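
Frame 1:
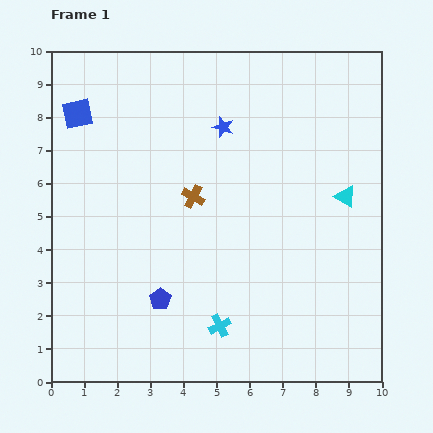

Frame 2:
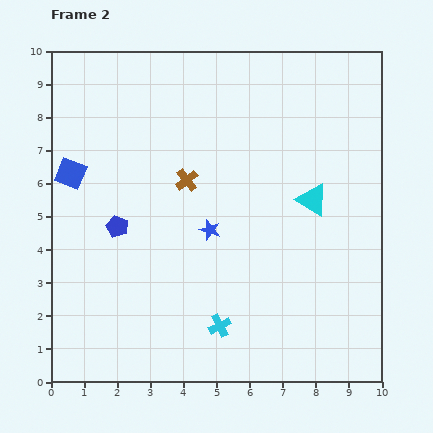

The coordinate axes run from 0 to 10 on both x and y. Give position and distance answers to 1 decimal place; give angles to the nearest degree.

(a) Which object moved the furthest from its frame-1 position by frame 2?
the blue star

(moved 3.1; next 2.6)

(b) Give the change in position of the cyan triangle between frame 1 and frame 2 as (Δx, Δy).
(-1.0, -0.1)

The cyan triangle was at (8.9, 5.6) in frame 1 and (7.9, 5.5) in frame 2.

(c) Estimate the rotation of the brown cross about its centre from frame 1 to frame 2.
23° clockwise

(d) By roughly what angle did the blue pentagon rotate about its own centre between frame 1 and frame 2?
16° counter-clockwise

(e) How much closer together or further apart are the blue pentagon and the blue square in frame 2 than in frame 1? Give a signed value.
-4.0

Distance in frame 1: 6.1. Distance in frame 2: 2.1.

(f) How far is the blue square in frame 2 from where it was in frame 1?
1.8

The blue square moved from (0.8, 8.1) to (0.6, 6.3), a distance of √(0.2² + 1.8²) ≈ 1.8.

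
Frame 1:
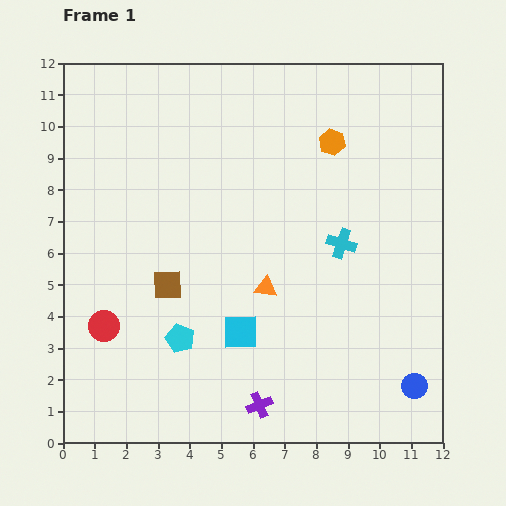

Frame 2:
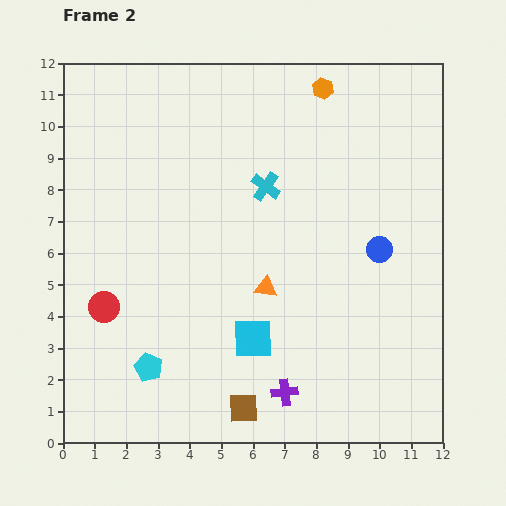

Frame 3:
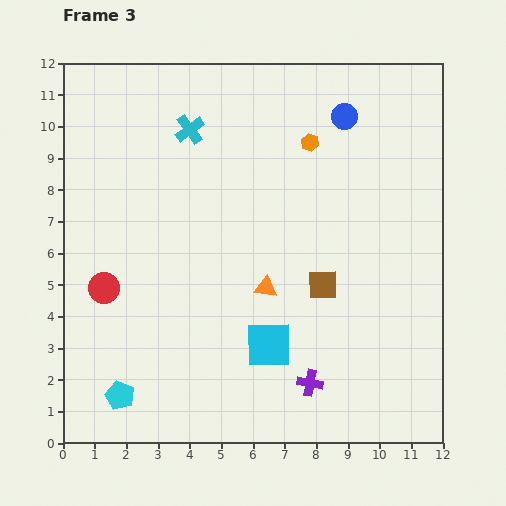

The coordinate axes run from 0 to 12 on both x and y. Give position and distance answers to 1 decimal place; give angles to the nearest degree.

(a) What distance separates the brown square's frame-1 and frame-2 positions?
4.6

The brown square moved from (3.3, 5.0) to (5.7, 1.1), a distance of √(2.4² + 3.9²) ≈ 4.6.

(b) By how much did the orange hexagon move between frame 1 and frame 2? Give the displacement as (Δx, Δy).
(-0.3, 1.7)

The orange hexagon was at (8.5, 9.5) in frame 1 and (8.2, 11.2) in frame 2.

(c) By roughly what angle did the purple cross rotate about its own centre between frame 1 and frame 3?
34° clockwise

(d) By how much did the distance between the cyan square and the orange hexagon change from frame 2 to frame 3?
-1.7

Distance in frame 2: 8.2. Distance in frame 3: 6.5.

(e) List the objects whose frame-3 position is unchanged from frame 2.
the orange triangle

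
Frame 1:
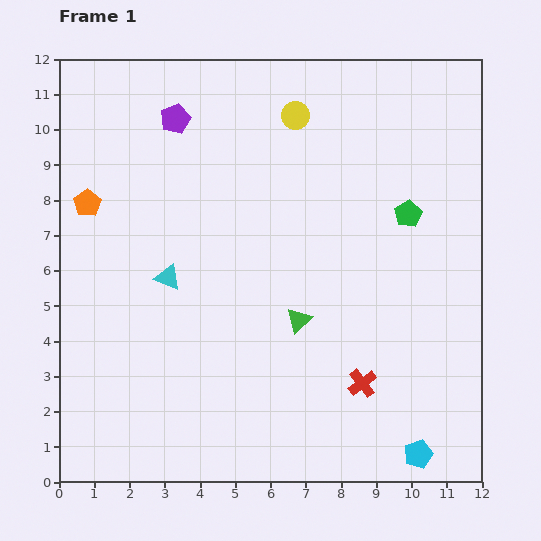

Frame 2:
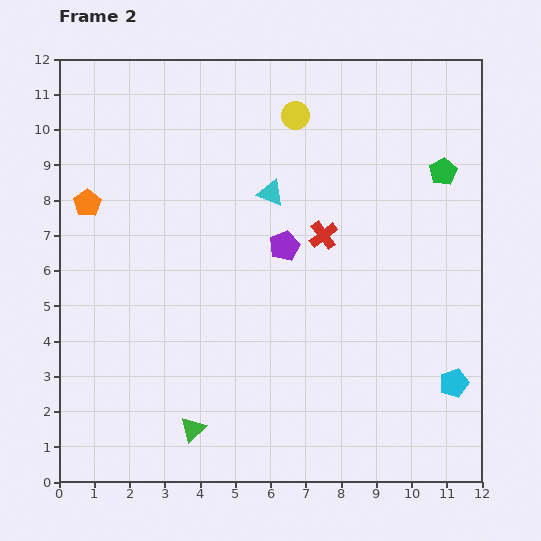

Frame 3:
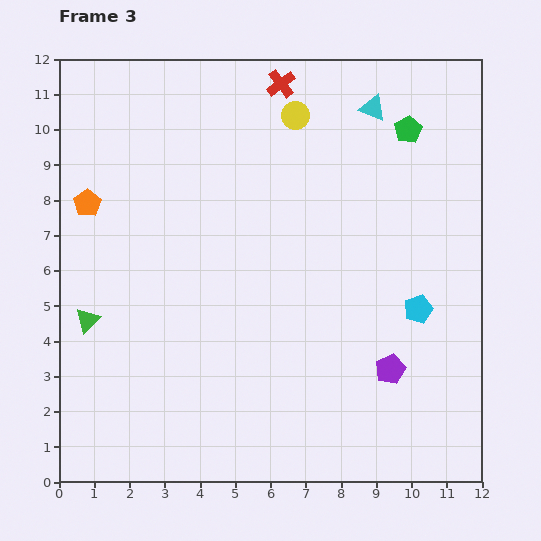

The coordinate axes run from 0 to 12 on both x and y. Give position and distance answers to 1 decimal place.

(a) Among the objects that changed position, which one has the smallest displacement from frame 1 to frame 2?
the green pentagon

(moved 1.6)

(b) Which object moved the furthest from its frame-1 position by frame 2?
the purple pentagon

(moved 4.8; next 4.3)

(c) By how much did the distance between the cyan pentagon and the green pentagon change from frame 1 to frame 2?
-0.8

Distance in frame 1: 6.8. Distance in frame 2: 6.0.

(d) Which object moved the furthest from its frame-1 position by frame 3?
the purple pentagon

(moved 9.4; next 8.8)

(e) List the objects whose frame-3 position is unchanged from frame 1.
the orange pentagon, the yellow circle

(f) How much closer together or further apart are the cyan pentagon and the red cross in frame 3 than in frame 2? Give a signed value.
+1.9

Distance in frame 2: 5.6. Distance in frame 3: 7.5.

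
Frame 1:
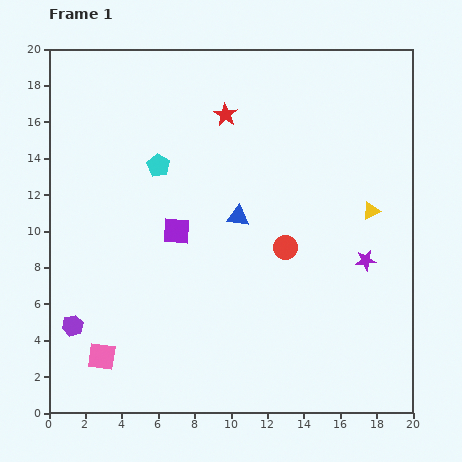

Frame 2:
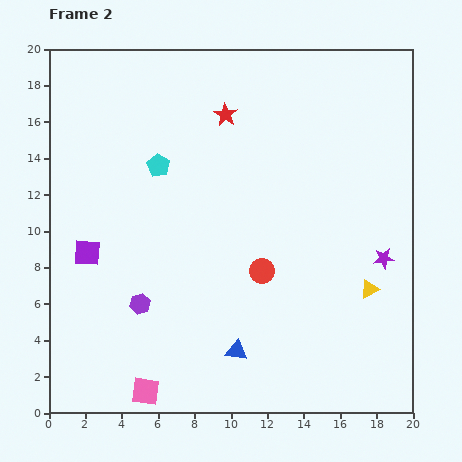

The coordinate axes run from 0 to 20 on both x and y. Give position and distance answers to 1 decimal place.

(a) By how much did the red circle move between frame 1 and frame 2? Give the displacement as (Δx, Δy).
(-1.3, -1.3)

The red circle was at (13.0, 9.1) in frame 1 and (11.7, 7.8) in frame 2.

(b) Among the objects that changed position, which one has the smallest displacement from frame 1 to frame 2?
the purple star

(moved 1.0)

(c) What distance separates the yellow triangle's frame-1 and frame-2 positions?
4.3

The yellow triangle moved from (17.7, 11.1) to (17.6, 6.8), a distance of √(0.1² + 4.3²) ≈ 4.3.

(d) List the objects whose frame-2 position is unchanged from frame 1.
the red star, the cyan pentagon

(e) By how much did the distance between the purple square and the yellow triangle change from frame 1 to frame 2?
+4.8

Distance in frame 1: 10.8. Distance in frame 2: 15.6.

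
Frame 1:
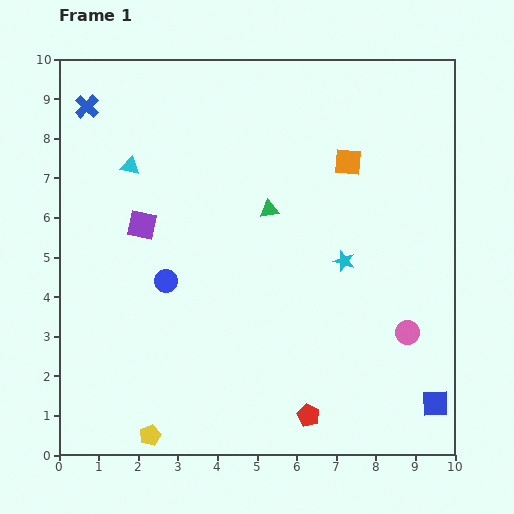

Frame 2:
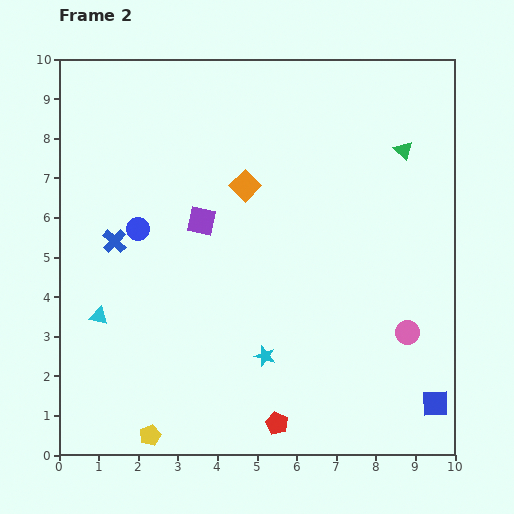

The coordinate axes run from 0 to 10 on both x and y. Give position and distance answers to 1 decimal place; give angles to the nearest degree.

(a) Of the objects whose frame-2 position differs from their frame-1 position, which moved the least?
the red pentagon

(moved 0.8)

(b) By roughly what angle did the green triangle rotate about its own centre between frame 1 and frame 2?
54° clockwise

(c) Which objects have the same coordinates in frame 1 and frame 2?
the yellow pentagon, the blue square, the pink circle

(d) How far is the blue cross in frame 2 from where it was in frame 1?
3.5

The blue cross moved from (0.7, 8.8) to (1.4, 5.4), a distance of √(0.7² + 3.4²) ≈ 3.5.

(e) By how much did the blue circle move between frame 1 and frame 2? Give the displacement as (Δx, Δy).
(-0.7, 1.3)

The blue circle was at (2.7, 4.4) in frame 1 and (2.0, 5.7) in frame 2.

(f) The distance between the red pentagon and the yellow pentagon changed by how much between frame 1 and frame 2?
-0.8

Distance in frame 1: 4.0. Distance in frame 2: 3.2.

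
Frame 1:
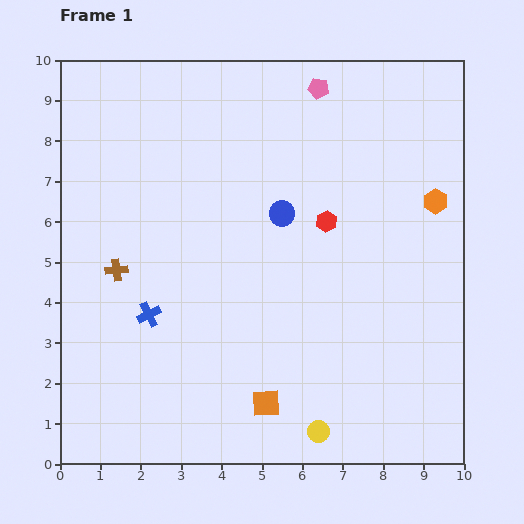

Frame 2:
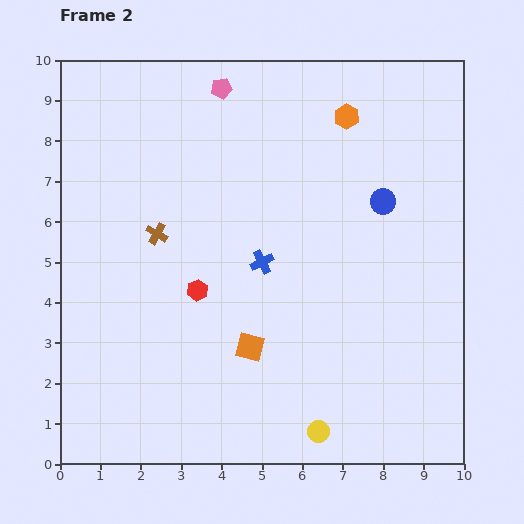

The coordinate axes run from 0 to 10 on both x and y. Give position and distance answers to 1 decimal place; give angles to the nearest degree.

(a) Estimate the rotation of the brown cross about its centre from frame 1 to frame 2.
37° clockwise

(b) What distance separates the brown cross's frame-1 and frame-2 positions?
1.3

The brown cross moved from (1.4, 4.8) to (2.4, 5.7), a distance of √(1.0² + 0.9²) ≈ 1.3.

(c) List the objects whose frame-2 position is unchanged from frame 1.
the yellow circle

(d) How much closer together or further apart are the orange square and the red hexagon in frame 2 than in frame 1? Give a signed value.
-2.8

Distance in frame 1: 4.7. Distance in frame 2: 1.9.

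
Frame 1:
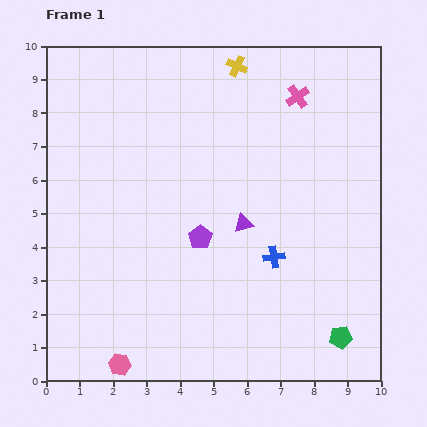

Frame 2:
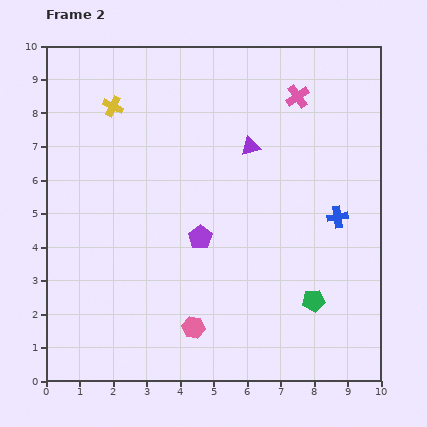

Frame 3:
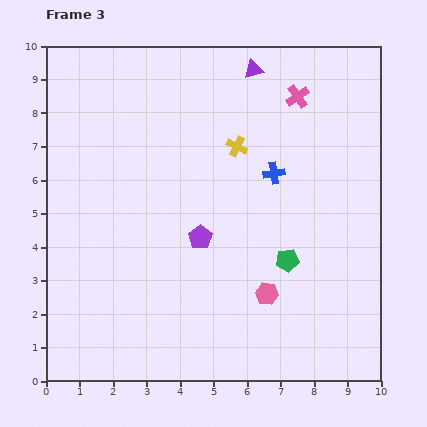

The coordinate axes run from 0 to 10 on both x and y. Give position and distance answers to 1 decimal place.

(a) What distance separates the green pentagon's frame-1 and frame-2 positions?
1.4

The green pentagon moved from (8.8, 1.3) to (8.0, 2.4), a distance of √(0.8² + 1.1²) ≈ 1.4.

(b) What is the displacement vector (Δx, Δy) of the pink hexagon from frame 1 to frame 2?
(2.2, 1.1)

The pink hexagon was at (2.2, 0.5) in frame 1 and (4.4, 1.6) in frame 2.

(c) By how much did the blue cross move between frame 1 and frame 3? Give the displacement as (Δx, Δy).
(0.0, 2.5)

The blue cross was at (6.8, 3.7) in frame 1 and (6.8, 6.2) in frame 3.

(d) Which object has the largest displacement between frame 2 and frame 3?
the yellow cross

(moved 3.9; next 2.4)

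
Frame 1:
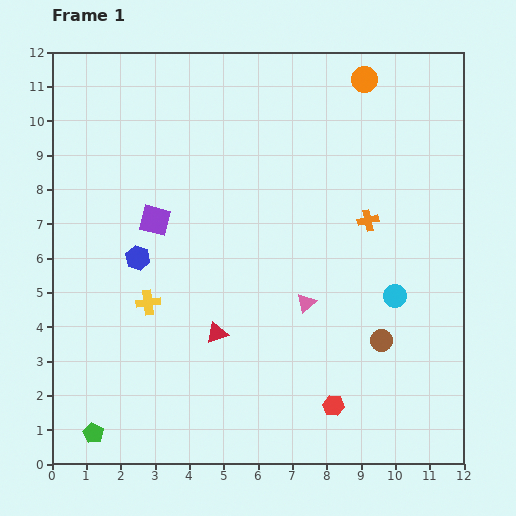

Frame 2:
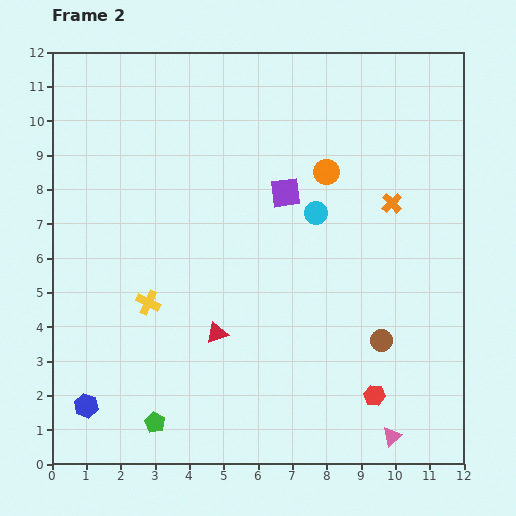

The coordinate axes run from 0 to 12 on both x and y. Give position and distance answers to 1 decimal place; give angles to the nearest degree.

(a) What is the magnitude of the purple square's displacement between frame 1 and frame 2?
3.9

The purple square moved from (3.0, 7.1) to (6.8, 7.9), a distance of √(3.8² + 0.8²) ≈ 3.9.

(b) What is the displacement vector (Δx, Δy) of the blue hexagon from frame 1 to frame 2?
(-1.5, -4.3)

The blue hexagon was at (2.5, 6.0) in frame 1 and (1.0, 1.7) in frame 2.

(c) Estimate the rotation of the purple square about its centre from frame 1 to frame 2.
22° counter-clockwise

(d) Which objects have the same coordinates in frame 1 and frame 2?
the red triangle, the yellow cross, the brown circle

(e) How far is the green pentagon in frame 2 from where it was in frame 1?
1.8

The green pentagon moved from (1.2, 0.9) to (3.0, 1.2), a distance of √(1.8² + 0.3²) ≈ 1.8.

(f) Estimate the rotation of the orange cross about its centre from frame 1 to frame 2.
31° counter-clockwise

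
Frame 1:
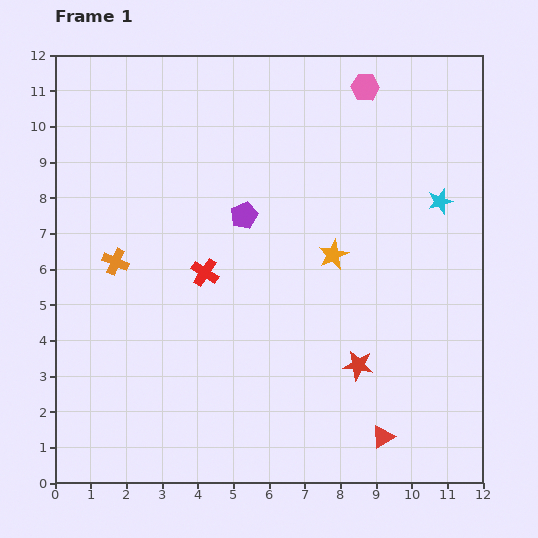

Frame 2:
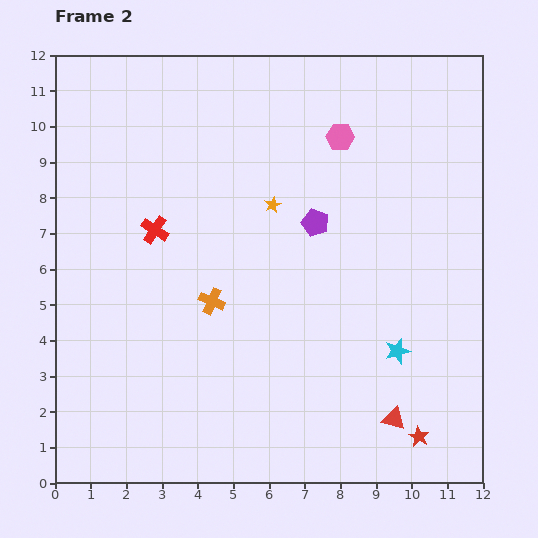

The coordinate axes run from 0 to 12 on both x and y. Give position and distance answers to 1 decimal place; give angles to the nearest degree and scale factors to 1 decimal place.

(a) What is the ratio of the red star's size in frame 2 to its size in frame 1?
0.7×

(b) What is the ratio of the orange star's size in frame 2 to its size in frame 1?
0.6×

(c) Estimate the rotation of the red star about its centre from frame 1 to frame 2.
21° clockwise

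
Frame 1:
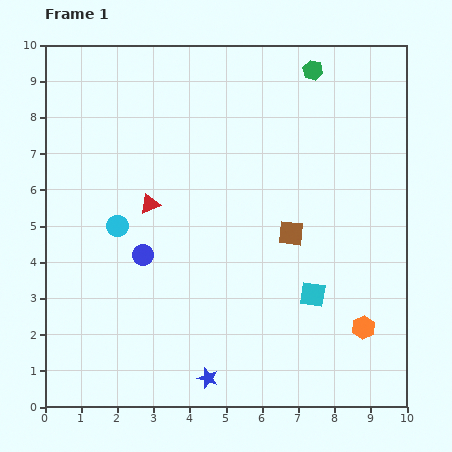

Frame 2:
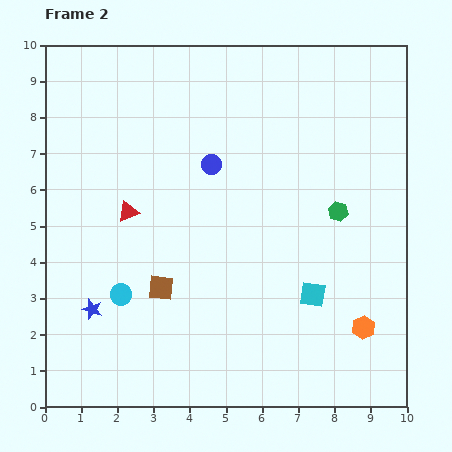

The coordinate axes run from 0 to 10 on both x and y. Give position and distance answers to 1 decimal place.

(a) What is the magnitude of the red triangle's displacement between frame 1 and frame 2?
0.6

The red triangle moved from (2.9, 5.6) to (2.3, 5.4), a distance of √(0.6² + 0.2²) ≈ 0.6.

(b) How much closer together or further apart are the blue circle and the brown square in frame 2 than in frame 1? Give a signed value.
-0.4

Distance in frame 1: 4.1. Distance in frame 2: 3.7.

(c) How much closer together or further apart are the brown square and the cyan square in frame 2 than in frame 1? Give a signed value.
+2.4

Distance in frame 1: 1.8. Distance in frame 2: 4.2.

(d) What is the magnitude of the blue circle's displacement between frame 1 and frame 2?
3.1

The blue circle moved from (2.7, 4.2) to (4.6, 6.7), a distance of √(1.9² + 2.5²) ≈ 3.1.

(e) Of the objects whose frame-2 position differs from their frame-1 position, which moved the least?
the red triangle

(moved 0.6)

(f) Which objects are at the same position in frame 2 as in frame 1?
the orange hexagon, the cyan square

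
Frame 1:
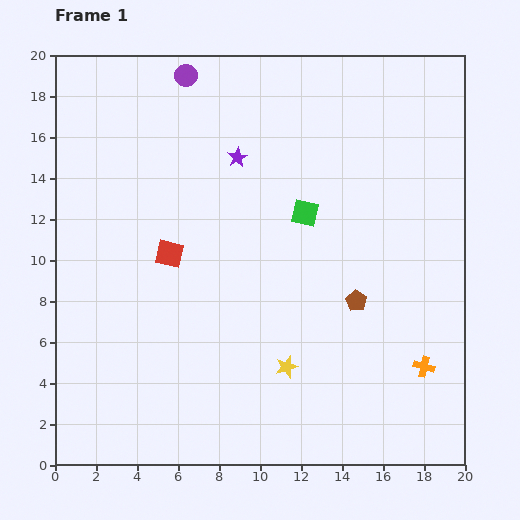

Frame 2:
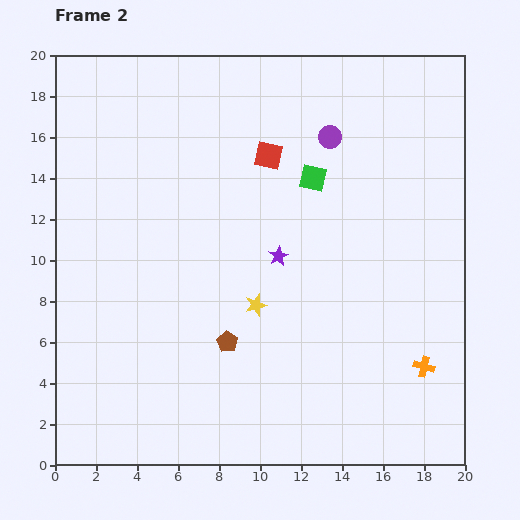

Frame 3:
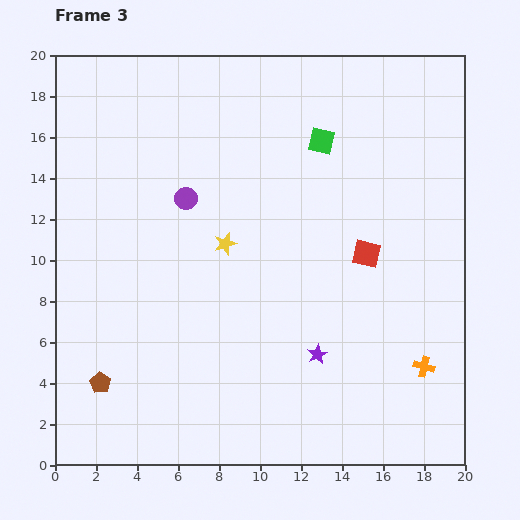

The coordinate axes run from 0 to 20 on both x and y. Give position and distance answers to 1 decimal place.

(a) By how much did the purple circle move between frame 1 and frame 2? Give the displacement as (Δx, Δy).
(7.0, -3.0)

The purple circle was at (6.4, 19.0) in frame 1 and (13.4, 16.0) in frame 2.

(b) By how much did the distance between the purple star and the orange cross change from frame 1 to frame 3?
-8.5

Distance in frame 1: 13.7. Distance in frame 3: 5.2.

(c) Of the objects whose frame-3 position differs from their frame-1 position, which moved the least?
the green square

(moved 3.6)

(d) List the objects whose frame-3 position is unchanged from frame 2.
the orange cross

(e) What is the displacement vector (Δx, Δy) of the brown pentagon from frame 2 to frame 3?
(-6.2, -2.0)

The brown pentagon was at (8.4, 6.0) in frame 2 and (2.2, 4.0) in frame 3.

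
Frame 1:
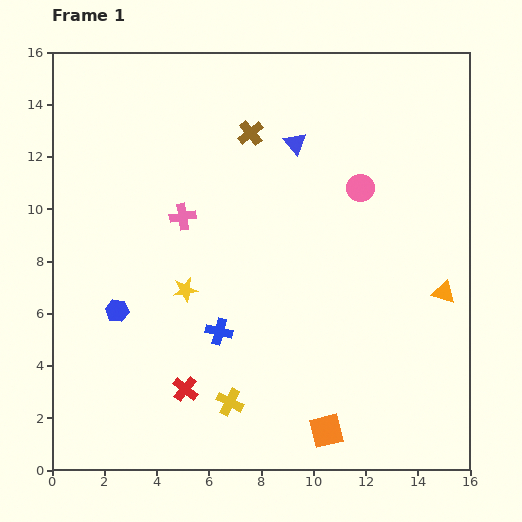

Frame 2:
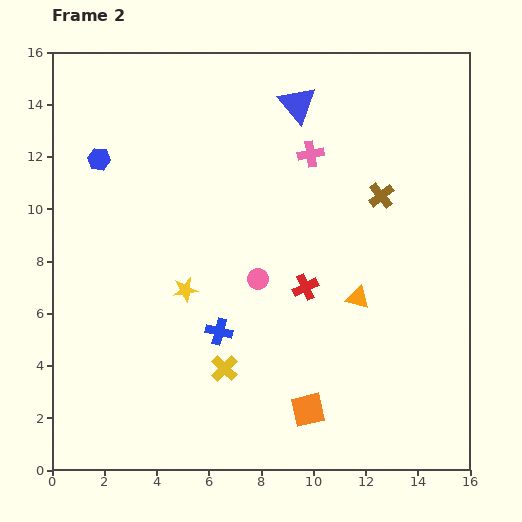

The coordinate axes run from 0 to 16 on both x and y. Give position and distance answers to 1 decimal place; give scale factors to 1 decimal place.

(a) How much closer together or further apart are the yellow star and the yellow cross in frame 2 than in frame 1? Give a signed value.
-1.2

Distance in frame 1: 4.6. Distance in frame 2: 3.4.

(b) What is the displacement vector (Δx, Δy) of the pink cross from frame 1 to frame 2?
(4.9, 2.4)

The pink cross was at (5.0, 9.7) in frame 1 and (9.9, 12.1) in frame 2.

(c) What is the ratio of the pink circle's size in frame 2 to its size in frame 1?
0.8×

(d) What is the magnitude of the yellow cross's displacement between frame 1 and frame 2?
1.3

The yellow cross moved from (6.8, 2.6) to (6.6, 3.9), a distance of √(0.2² + 1.3²) ≈ 1.3.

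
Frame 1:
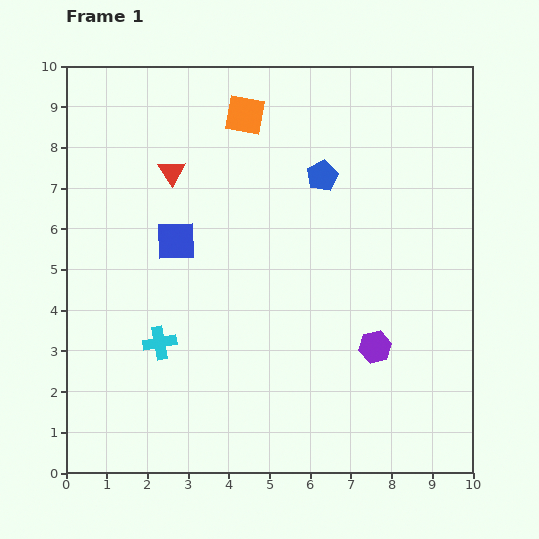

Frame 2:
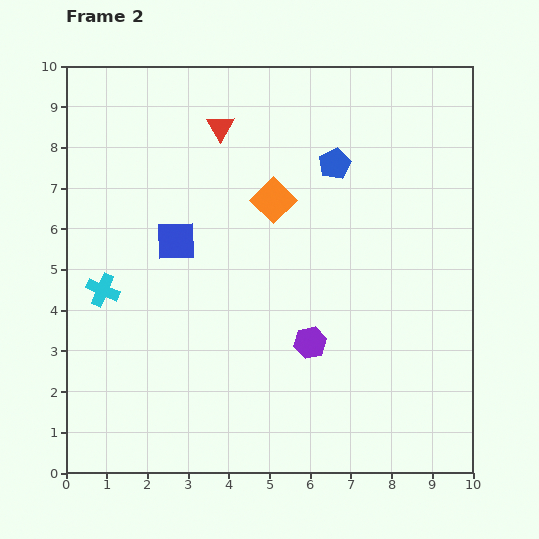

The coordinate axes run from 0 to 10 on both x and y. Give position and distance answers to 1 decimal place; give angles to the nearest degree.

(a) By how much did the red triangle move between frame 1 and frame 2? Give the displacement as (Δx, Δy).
(1.2, 1.1)

The red triangle was at (2.6, 7.4) in frame 1 and (3.8, 8.5) in frame 2.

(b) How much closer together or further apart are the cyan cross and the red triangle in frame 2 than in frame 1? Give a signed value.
+0.7

Distance in frame 1: 4.2. Distance in frame 2: 4.9.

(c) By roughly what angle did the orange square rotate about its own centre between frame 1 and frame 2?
34° clockwise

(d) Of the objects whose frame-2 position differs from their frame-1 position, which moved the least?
the blue pentagon

(moved 0.4)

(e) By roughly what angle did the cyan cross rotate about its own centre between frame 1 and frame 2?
34° clockwise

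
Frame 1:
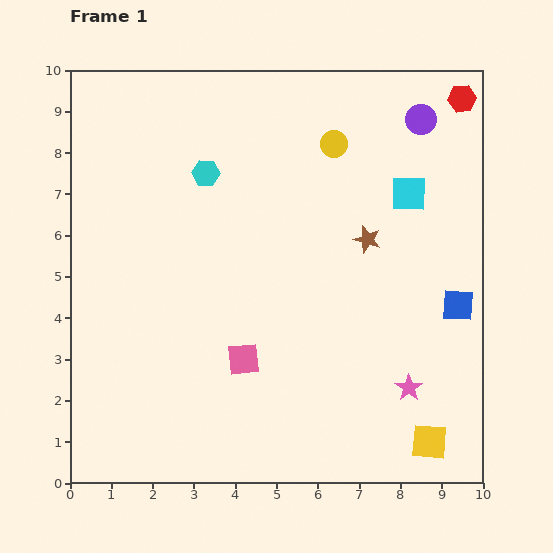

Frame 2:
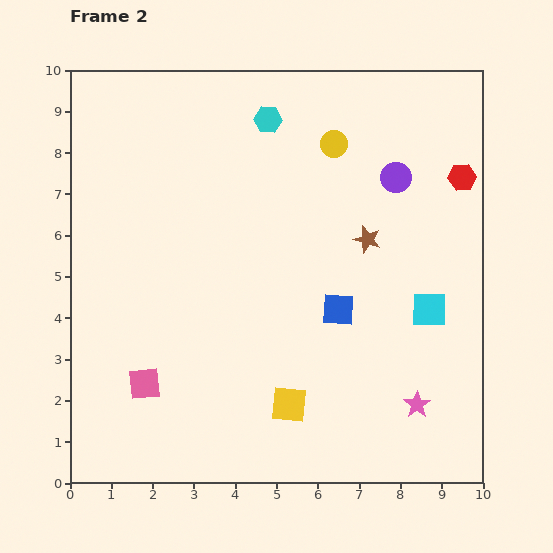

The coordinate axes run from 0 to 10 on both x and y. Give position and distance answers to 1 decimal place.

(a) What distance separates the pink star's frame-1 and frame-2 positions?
0.4

The pink star moved from (8.2, 2.3) to (8.4, 1.9), a distance of √(0.2² + 0.4²) ≈ 0.4.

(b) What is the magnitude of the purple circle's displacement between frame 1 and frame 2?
1.5

The purple circle moved from (8.5, 8.8) to (7.9, 7.4), a distance of √(0.6² + 1.4²) ≈ 1.5.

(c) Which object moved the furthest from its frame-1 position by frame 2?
the yellow square

(moved 3.5; next 2.9)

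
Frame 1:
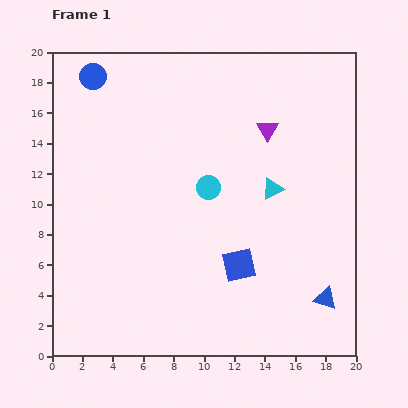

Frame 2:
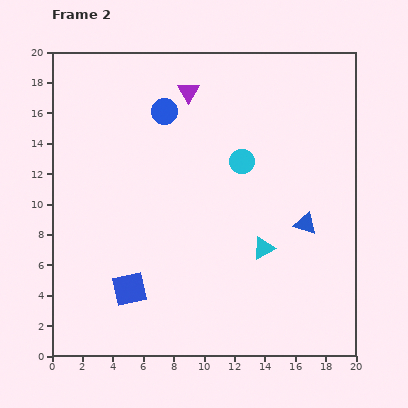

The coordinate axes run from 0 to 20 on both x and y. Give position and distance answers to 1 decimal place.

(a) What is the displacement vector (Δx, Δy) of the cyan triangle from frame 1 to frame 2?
(-0.6, -3.9)

The cyan triangle was at (14.5, 11.0) in frame 1 and (13.9, 7.1) in frame 2.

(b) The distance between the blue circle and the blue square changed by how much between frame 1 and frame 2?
-3.8

Distance in frame 1: 15.7. Distance in frame 2: 11.9.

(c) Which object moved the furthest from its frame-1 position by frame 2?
the blue square

(moved 7.4; next 5.8)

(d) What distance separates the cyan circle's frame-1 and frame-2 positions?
2.8

The cyan circle moved from (10.3, 11.1) to (12.5, 12.8), a distance of √(2.2² + 1.7²) ≈ 2.8.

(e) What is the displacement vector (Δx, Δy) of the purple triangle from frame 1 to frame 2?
(-5.2, 2.5)

The purple triangle was at (14.2, 14.9) in frame 1 and (9.0, 17.4) in frame 2.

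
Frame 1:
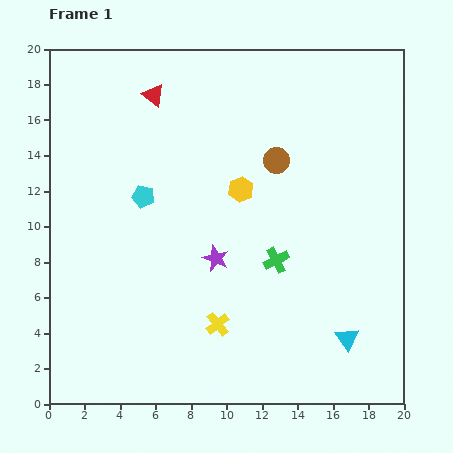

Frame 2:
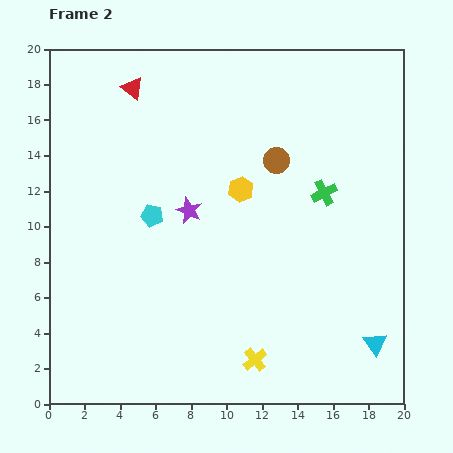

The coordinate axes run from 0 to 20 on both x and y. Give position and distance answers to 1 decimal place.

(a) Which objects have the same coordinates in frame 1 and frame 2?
the yellow hexagon, the brown circle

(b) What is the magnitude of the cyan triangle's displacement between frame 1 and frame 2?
1.6

The cyan triangle moved from (16.8, 3.7) to (18.4, 3.4), a distance of √(1.6² + 0.3²) ≈ 1.6.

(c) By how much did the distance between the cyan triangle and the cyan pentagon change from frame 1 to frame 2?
+0.5

Distance in frame 1: 14.0. Distance in frame 2: 14.5.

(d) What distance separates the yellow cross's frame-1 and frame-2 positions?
2.9

The yellow cross moved from (9.5, 4.5) to (11.6, 2.5), a distance of √(2.1² + 2.0²) ≈ 2.9.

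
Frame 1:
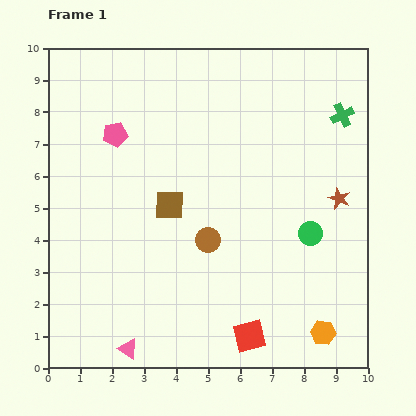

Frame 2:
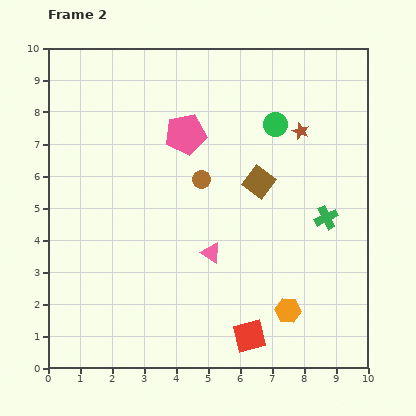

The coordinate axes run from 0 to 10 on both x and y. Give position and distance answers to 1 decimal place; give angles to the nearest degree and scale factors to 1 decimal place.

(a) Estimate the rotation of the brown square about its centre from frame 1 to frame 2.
36° clockwise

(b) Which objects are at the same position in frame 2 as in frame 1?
the red square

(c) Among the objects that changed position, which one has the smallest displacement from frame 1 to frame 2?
the orange hexagon

(moved 1.3)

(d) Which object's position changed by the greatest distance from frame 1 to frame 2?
the pink triangle

(moved 4.0; next 3.6)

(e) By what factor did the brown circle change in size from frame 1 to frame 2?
0.7×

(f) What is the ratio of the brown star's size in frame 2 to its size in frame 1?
0.8×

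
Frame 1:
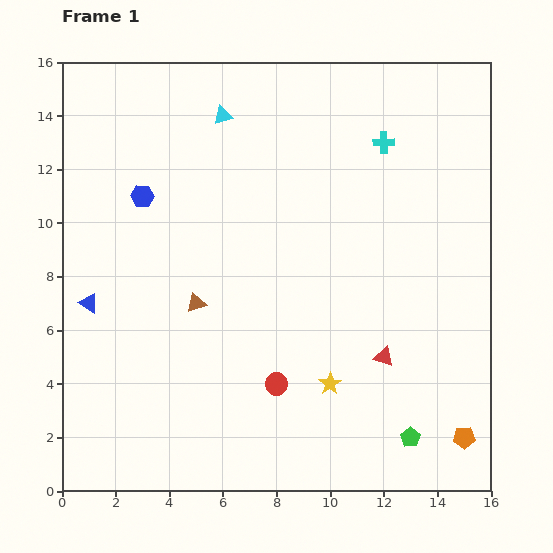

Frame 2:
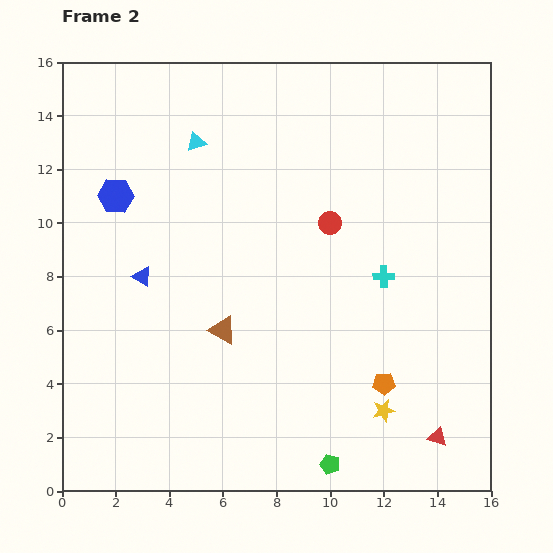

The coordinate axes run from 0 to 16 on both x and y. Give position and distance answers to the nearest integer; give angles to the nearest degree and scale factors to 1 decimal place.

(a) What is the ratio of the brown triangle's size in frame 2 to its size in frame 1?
1.5×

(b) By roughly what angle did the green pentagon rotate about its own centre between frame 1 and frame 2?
17° counter-clockwise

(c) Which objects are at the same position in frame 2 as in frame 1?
none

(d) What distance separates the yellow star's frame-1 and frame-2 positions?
2

The yellow star moved from (10, 4) to (12, 3), a distance of √(2² + 1²) ≈ 2.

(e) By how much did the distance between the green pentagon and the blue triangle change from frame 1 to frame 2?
-3

Distance in frame 1: 13. Distance in frame 2: 10.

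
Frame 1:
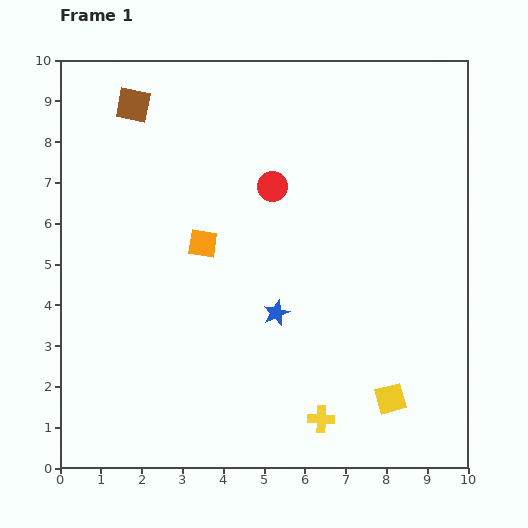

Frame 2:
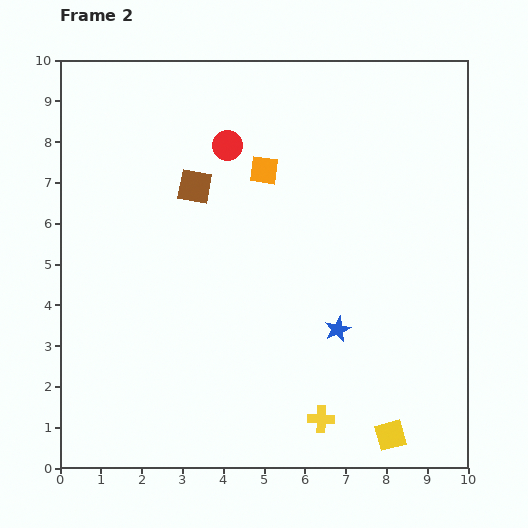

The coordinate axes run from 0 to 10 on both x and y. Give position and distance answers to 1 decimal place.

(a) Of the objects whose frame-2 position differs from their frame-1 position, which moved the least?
the yellow square

(moved 0.9)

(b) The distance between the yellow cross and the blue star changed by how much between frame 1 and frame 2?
-0.6

Distance in frame 1: 2.8. Distance in frame 2: 2.2.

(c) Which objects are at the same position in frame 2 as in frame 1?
the yellow cross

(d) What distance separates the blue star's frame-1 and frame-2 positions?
1.6

The blue star moved from (5.3, 3.8) to (6.8, 3.4), a distance of √(1.5² + 0.4²) ≈ 1.6.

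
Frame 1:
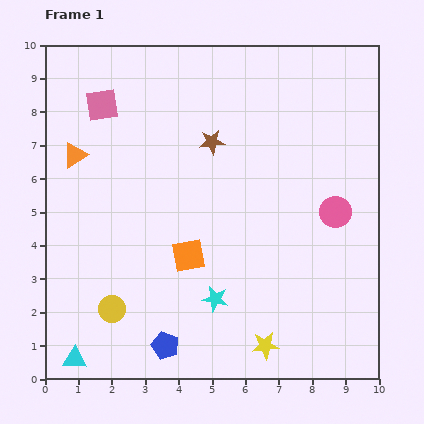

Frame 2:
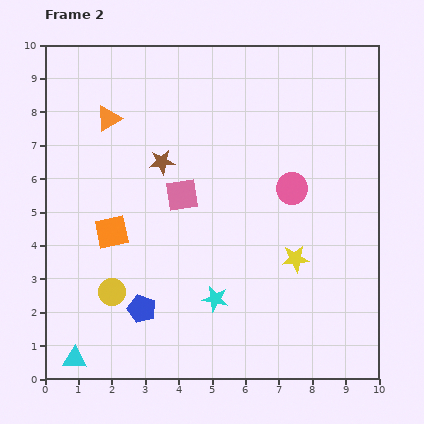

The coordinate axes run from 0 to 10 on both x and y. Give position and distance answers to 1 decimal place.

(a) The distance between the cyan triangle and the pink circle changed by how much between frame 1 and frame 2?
-0.7

Distance in frame 1: 9.0. Distance in frame 2: 8.3.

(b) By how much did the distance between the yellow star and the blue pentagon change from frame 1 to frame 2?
+1.8

Distance in frame 1: 3.0. Distance in frame 2: 4.8.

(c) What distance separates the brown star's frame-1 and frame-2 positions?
1.6

The brown star moved from (5.0, 7.1) to (3.5, 6.5), a distance of √(1.5² + 0.6²) ≈ 1.6.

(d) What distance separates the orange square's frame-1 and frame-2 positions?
2.4

The orange square moved from (4.3, 3.7) to (2.0, 4.4), a distance of √(2.3² + 0.7²) ≈ 2.4.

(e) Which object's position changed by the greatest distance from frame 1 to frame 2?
the pink square

(moved 3.6; next 2.8)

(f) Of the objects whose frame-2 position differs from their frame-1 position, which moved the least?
the yellow circle

(moved 0.5)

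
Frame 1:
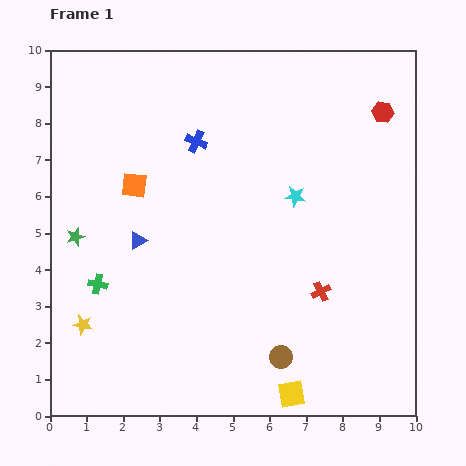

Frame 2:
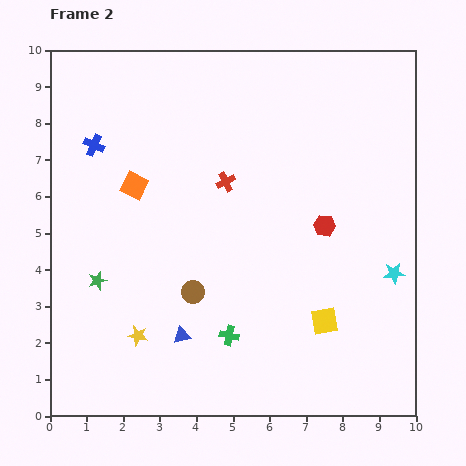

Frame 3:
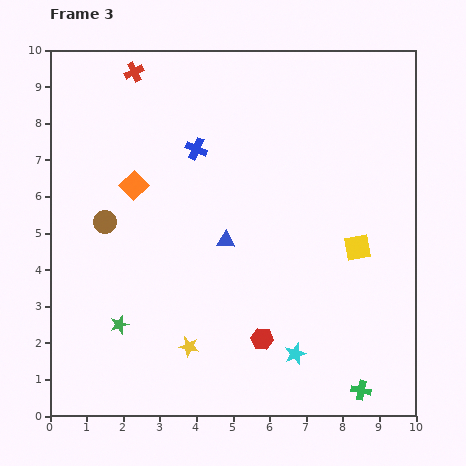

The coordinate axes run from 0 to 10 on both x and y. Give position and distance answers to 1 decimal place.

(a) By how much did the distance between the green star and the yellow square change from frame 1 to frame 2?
-1.0

Distance in frame 1: 7.3. Distance in frame 2: 6.3.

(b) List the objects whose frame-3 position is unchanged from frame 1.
the orange square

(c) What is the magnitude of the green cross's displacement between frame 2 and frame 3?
3.9

The green cross moved from (4.9, 2.2) to (8.5, 0.7), a distance of √(3.6² + 1.5²) ≈ 3.9.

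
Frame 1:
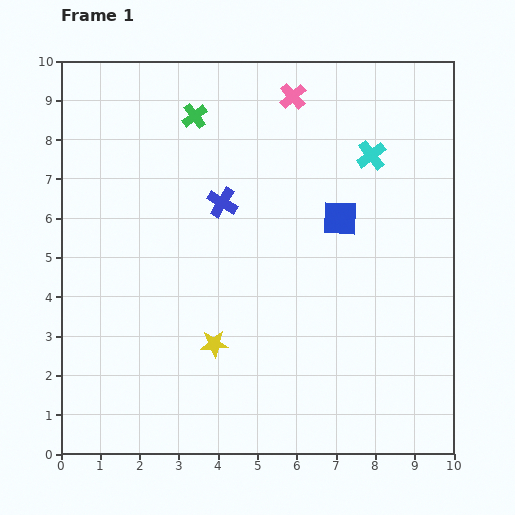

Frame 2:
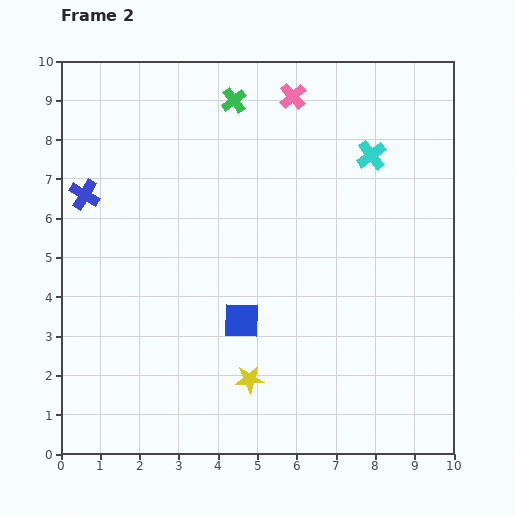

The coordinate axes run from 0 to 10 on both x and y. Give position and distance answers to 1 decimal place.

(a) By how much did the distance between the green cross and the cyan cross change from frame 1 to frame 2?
-0.8

Distance in frame 1: 4.6. Distance in frame 2: 3.8.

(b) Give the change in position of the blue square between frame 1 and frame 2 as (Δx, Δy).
(-2.5, -2.6)

The blue square was at (7.1, 6.0) in frame 1 and (4.6, 3.4) in frame 2.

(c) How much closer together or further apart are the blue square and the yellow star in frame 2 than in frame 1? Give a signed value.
-3.0

Distance in frame 1: 4.5. Distance in frame 2: 1.5.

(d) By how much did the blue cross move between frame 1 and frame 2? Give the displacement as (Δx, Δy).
(-3.5, 0.2)

The blue cross was at (4.1, 6.4) in frame 1 and (0.6, 6.6) in frame 2.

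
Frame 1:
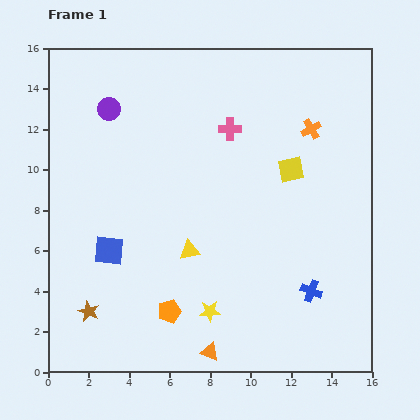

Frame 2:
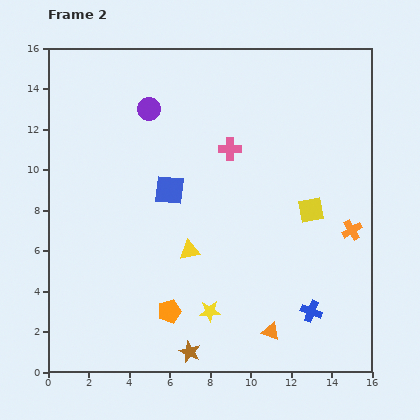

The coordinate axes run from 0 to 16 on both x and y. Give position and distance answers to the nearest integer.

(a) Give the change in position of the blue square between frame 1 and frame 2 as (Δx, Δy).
(3, 3)

The blue square was at (3, 6) in frame 1 and (6, 9) in frame 2.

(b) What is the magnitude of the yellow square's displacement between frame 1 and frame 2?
2

The yellow square moved from (12, 10) to (13, 8), a distance of √(1² + 2²) ≈ 2.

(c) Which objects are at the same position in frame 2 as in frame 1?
the yellow triangle, the orange pentagon, the yellow star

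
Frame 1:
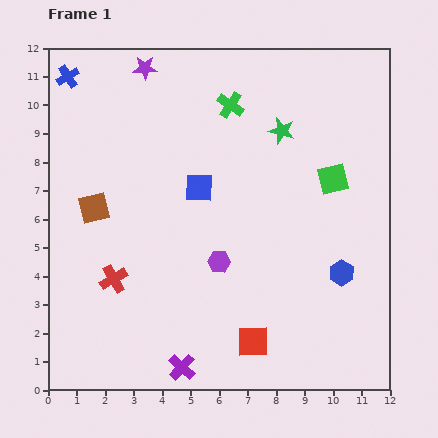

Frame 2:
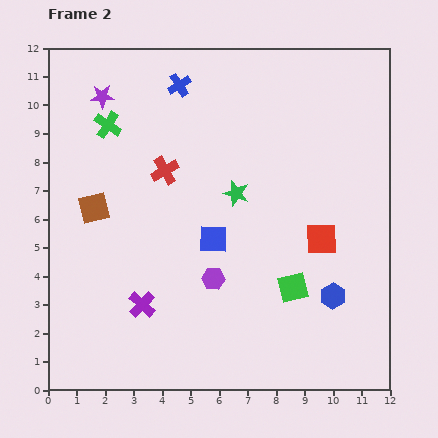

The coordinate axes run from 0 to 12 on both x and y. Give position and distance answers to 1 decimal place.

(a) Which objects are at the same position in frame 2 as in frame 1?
the brown square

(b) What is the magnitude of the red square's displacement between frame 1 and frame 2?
4.3

The red square moved from (7.2, 1.7) to (9.6, 5.3), a distance of √(2.4² + 3.6²) ≈ 4.3.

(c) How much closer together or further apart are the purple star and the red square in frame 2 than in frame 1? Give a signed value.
-1.1

Distance in frame 1: 10.3. Distance in frame 2: 9.2.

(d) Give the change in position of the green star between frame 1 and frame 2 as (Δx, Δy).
(-1.6, -2.2)

The green star was at (8.2, 9.1) in frame 1 and (6.6, 6.9) in frame 2.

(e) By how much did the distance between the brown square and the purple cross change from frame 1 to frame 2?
-2.6

Distance in frame 1: 6.4. Distance in frame 2: 3.8.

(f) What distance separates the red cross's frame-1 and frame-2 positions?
4.2

The red cross moved from (2.3, 3.9) to (4.1, 7.7), a distance of √(1.8² + 3.8²) ≈ 4.2.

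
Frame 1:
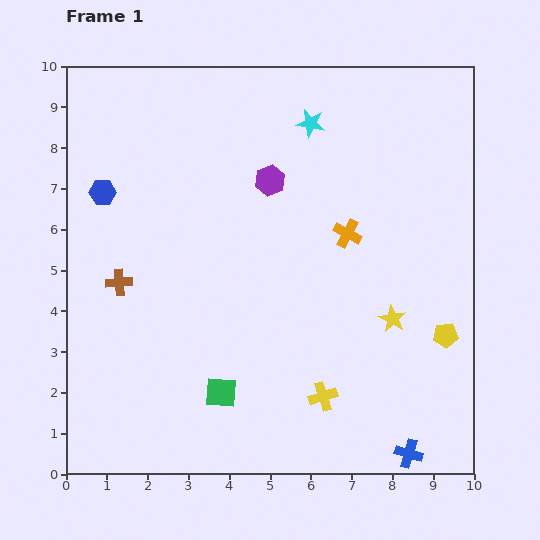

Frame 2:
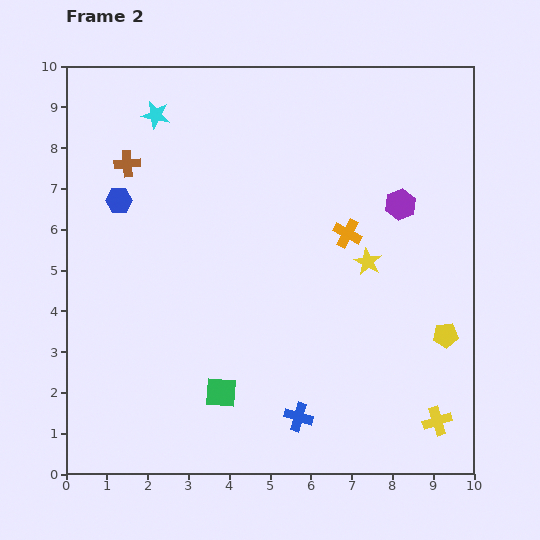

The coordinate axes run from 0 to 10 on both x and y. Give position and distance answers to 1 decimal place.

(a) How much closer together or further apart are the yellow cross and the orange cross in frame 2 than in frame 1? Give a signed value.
+1.1

Distance in frame 1: 4.0. Distance in frame 2: 5.1.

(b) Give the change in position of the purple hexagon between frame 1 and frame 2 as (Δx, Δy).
(3.2, -0.6)

The purple hexagon was at (5.0, 7.2) in frame 1 and (8.2, 6.6) in frame 2.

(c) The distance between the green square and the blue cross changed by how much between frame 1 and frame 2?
-2.8

Distance in frame 1: 4.8. Distance in frame 2: 2.0.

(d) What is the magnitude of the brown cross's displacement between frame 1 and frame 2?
2.9

The brown cross moved from (1.3, 4.7) to (1.5, 7.6), a distance of √(0.2² + 2.9²) ≈ 2.9.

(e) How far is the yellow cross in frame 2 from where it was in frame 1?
2.9

The yellow cross moved from (6.3, 1.9) to (9.1, 1.3), a distance of √(2.8² + 0.6²) ≈ 2.9.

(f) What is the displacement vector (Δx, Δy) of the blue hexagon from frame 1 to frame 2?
(0.4, -0.2)

The blue hexagon was at (0.9, 6.9) in frame 1 and (1.3, 6.7) in frame 2.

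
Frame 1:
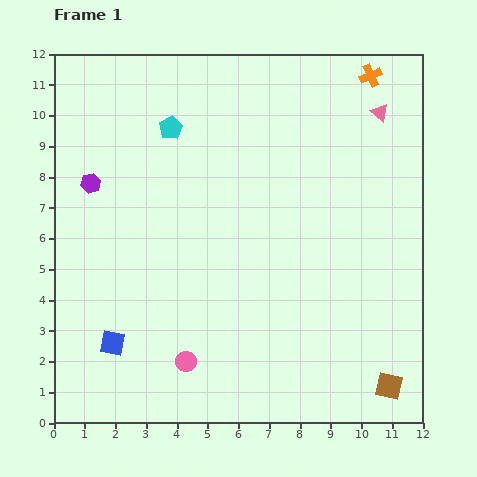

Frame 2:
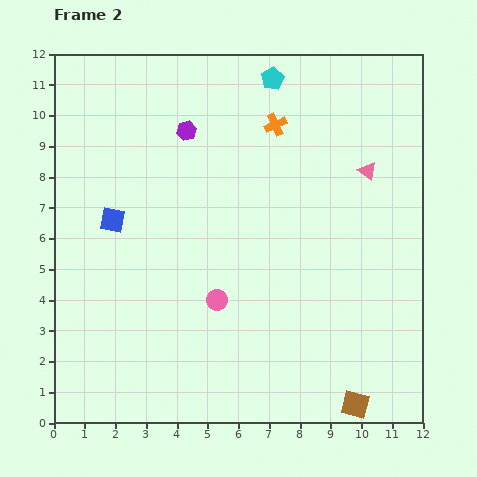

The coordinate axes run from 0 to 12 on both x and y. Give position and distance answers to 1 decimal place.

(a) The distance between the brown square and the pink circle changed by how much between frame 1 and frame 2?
-1.0

Distance in frame 1: 6.6. Distance in frame 2: 5.6.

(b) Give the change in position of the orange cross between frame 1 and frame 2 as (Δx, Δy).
(-3.1, -1.6)

The orange cross was at (10.3, 11.3) in frame 1 and (7.2, 9.7) in frame 2.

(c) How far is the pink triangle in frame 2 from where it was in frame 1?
1.9

The pink triangle moved from (10.6, 10.1) to (10.2, 8.2), a distance of √(0.4² + 1.9²) ≈ 1.9.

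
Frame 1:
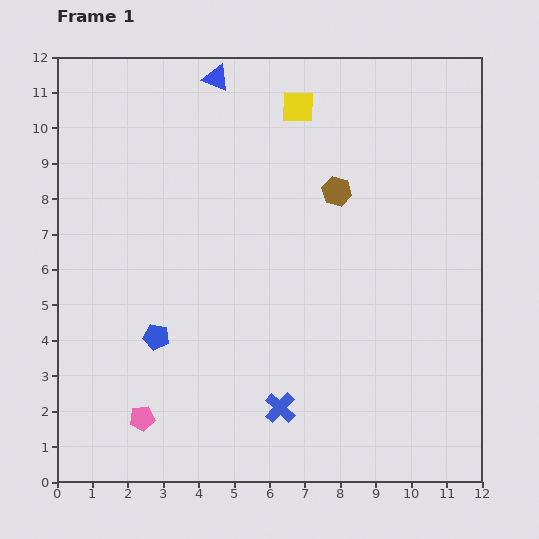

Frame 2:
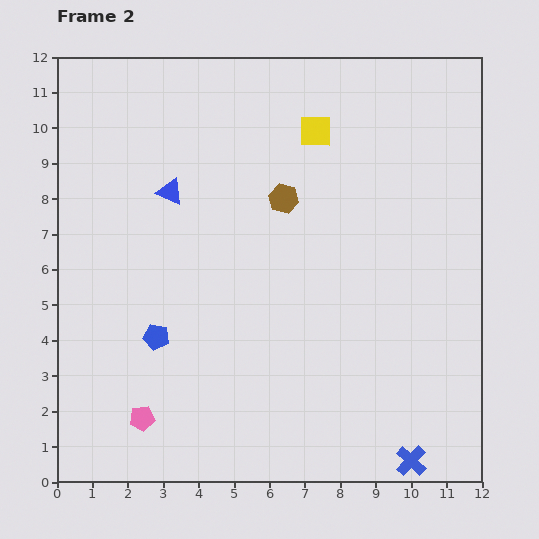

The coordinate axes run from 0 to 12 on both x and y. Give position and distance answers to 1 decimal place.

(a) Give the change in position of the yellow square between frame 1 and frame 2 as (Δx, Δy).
(0.5, -0.7)

The yellow square was at (6.8, 10.6) in frame 1 and (7.3, 9.9) in frame 2.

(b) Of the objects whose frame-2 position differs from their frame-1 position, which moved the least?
the yellow square

(moved 0.9)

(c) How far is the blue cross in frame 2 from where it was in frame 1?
4.0

The blue cross moved from (6.3, 2.1) to (10.0, 0.6), a distance of √(3.7² + 1.5²) ≈ 4.0.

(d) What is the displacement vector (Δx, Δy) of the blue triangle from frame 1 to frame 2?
(-1.3, -3.2)

The blue triangle was at (4.5, 11.4) in frame 1 and (3.2, 8.2) in frame 2.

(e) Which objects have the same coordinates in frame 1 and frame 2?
the blue pentagon, the pink pentagon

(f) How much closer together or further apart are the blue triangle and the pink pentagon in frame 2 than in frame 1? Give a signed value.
-3.4

Distance in frame 1: 9.8. Distance in frame 2: 6.4.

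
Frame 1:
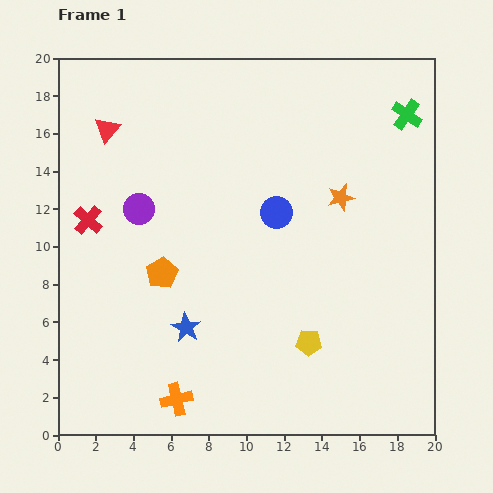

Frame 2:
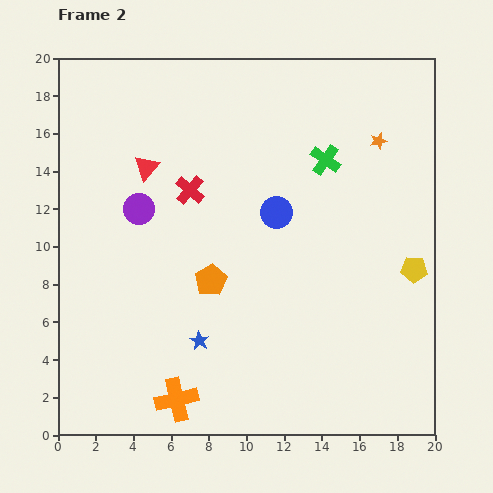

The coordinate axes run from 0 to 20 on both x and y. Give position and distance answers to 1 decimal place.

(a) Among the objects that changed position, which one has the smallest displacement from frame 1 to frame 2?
the blue star

(moved 1.0)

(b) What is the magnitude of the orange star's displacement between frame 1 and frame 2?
3.6

The orange star moved from (15.0, 12.6) to (17.0, 15.6), a distance of √(2.0² + 3.0²) ≈ 3.6.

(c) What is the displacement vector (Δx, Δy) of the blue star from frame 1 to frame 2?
(0.7, -0.7)

The blue star was at (6.8, 5.7) in frame 1 and (7.5, 5.0) in frame 2.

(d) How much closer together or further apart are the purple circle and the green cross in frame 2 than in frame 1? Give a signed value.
-4.9

Distance in frame 1: 15.1. Distance in frame 2: 10.2.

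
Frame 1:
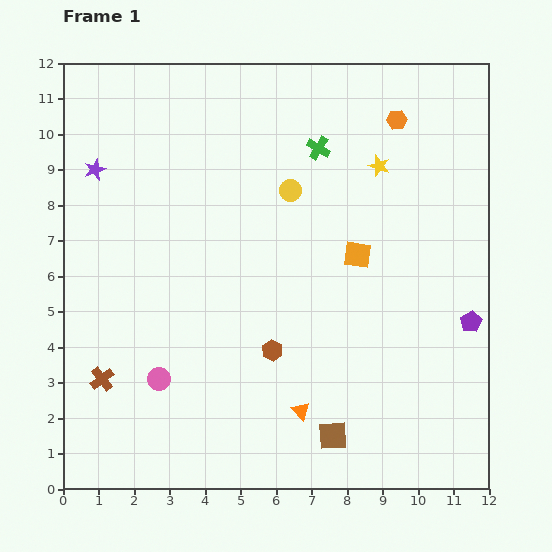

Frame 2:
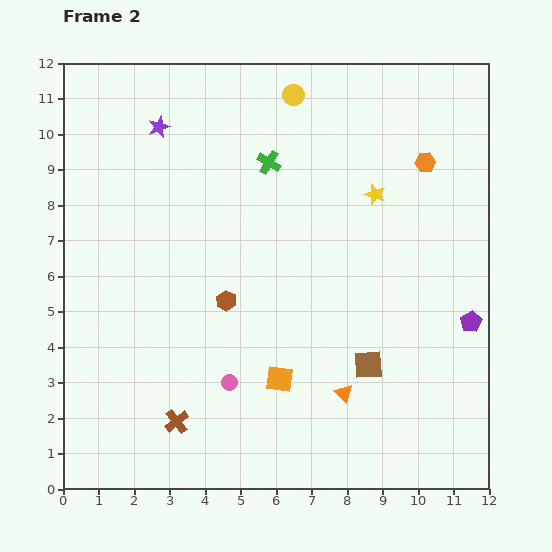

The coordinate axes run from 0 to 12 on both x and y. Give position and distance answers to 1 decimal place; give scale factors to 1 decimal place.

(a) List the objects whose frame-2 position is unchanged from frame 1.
the purple pentagon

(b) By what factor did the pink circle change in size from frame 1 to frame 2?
0.7×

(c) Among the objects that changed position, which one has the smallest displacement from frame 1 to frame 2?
the yellow star

(moved 0.8)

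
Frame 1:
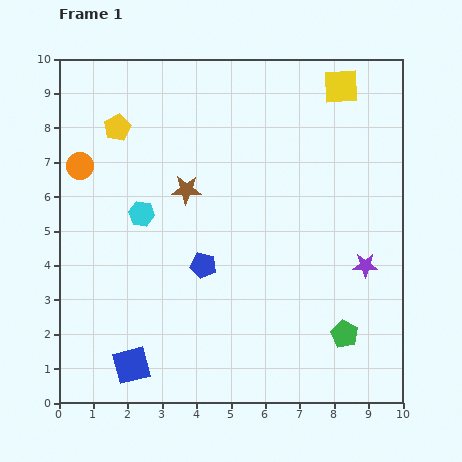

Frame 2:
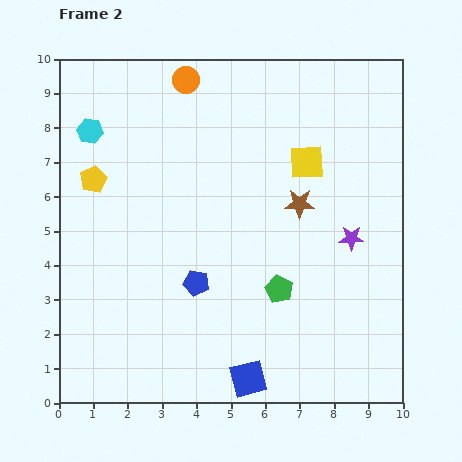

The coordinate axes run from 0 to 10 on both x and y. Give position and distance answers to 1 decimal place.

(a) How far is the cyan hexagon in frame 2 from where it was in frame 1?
2.8

The cyan hexagon moved from (2.4, 5.5) to (0.9, 7.9), a distance of √(1.5² + 2.4²) ≈ 2.8.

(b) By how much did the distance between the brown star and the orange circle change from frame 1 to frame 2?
+1.7

Distance in frame 1: 3.2. Distance in frame 2: 4.9.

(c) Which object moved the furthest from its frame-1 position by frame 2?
the orange circle

(moved 4.0; next 3.4)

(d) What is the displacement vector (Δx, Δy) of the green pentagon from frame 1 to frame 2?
(-1.9, 1.3)

The green pentagon was at (8.3, 2.0) in frame 1 and (6.4, 3.3) in frame 2.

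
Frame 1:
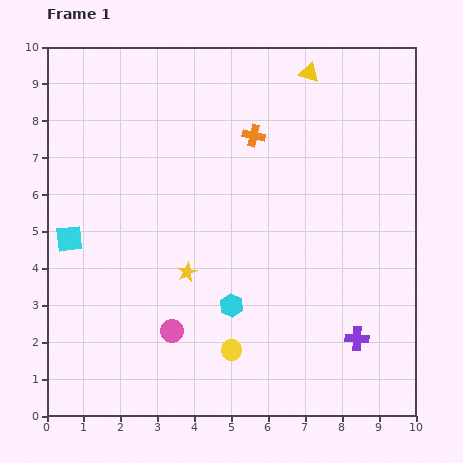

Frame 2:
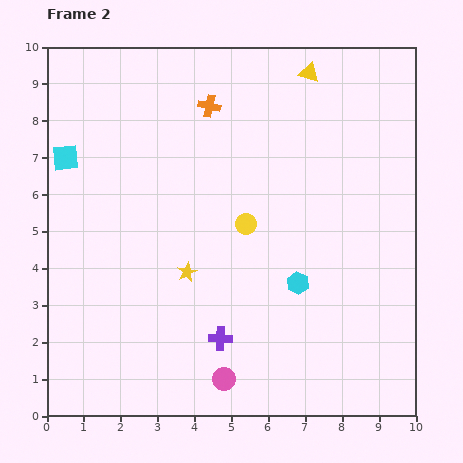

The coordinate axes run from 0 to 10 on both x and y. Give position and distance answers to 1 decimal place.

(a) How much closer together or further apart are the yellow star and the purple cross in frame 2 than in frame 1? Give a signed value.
-2.9

Distance in frame 1: 4.9. Distance in frame 2: 2.0.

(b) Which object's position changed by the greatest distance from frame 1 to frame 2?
the purple cross

(moved 3.7; next 3.4)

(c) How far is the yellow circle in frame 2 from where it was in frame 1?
3.4

The yellow circle moved from (5.0, 1.8) to (5.4, 5.2), a distance of √(0.4² + 3.4²) ≈ 3.4.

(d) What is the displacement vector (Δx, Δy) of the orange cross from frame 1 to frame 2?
(-1.2, 0.8)

The orange cross was at (5.6, 7.6) in frame 1 and (4.4, 8.4) in frame 2.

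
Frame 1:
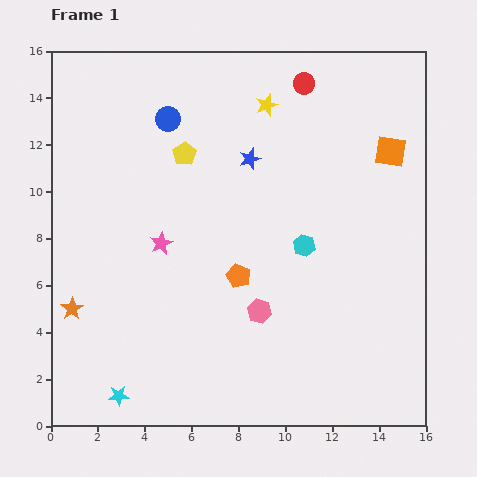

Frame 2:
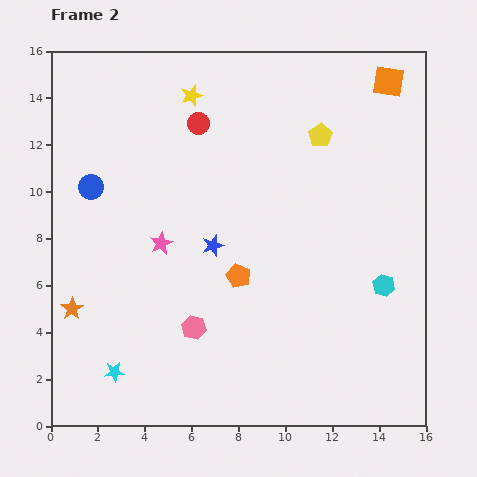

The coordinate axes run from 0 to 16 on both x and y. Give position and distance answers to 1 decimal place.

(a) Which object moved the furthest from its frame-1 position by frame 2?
the yellow pentagon

(moved 5.9; next 4.8)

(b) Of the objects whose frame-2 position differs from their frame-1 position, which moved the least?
the cyan star

(moved 1.0)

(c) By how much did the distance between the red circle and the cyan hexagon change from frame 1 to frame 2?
+3.6

Distance in frame 1: 6.9. Distance in frame 2: 10.5.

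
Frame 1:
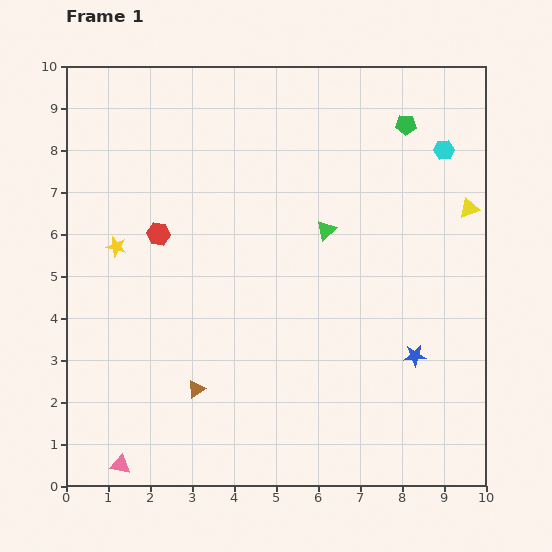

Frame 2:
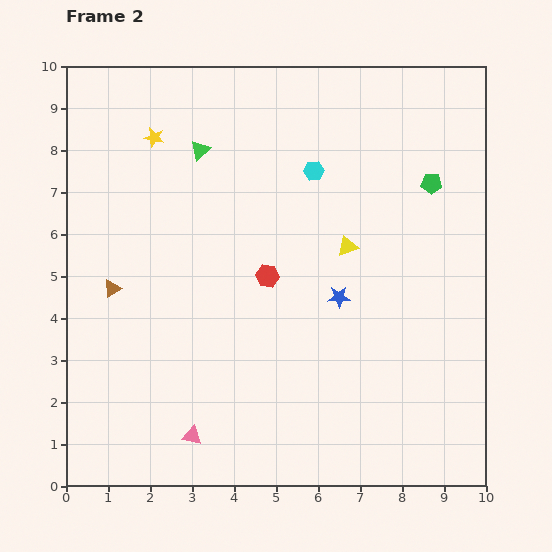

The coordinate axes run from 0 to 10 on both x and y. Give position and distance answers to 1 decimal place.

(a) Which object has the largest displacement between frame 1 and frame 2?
the green triangle

(moved 3.6; next 3.1)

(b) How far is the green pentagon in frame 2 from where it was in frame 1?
1.5

The green pentagon moved from (8.1, 8.6) to (8.7, 7.2), a distance of √(0.6² + 1.4²) ≈ 1.5.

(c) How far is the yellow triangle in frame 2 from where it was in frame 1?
3.0

The yellow triangle moved from (9.6, 6.6) to (6.7, 5.7), a distance of √(2.9² + 0.9²) ≈ 3.0.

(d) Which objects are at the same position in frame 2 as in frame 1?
none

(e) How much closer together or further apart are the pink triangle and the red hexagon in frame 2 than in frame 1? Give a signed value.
-1.4

Distance in frame 1: 5.6. Distance in frame 2: 4.2.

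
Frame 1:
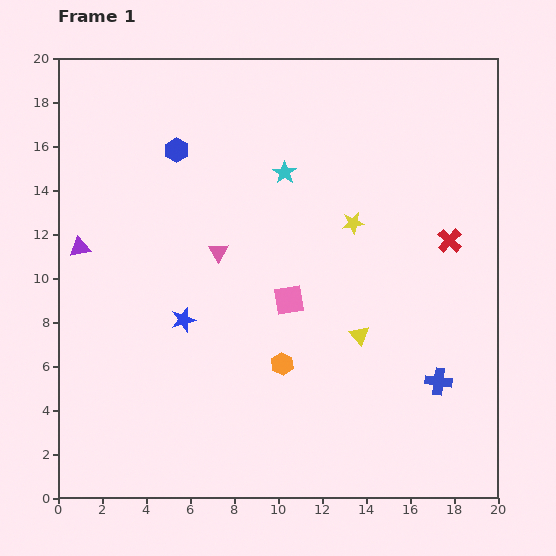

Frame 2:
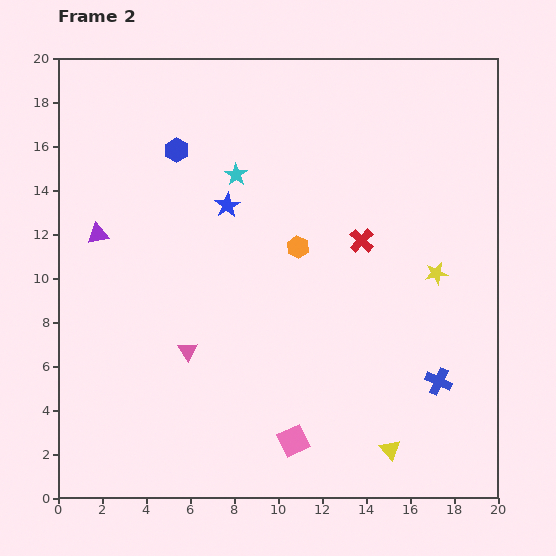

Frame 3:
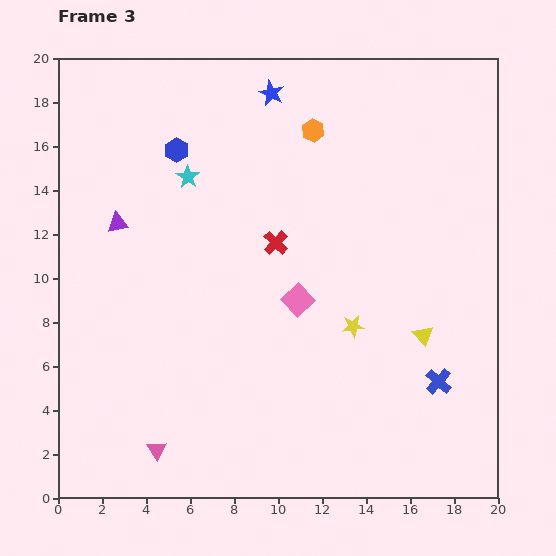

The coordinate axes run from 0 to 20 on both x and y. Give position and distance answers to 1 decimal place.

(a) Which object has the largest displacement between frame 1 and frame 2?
the pink square

(moved 6.4; next 5.6)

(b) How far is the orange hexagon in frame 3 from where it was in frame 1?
10.7

The orange hexagon moved from (10.2, 6.1) to (11.6, 16.7), a distance of √(1.4² + 10.6²) ≈ 10.7.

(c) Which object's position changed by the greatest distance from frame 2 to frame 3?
the pink square

(moved 6.4; next 5.5)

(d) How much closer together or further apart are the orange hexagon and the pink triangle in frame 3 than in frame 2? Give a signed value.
+9.2

Distance in frame 2: 6.9. Distance in frame 3: 16.1.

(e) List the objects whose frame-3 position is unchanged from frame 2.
the blue hexagon, the blue cross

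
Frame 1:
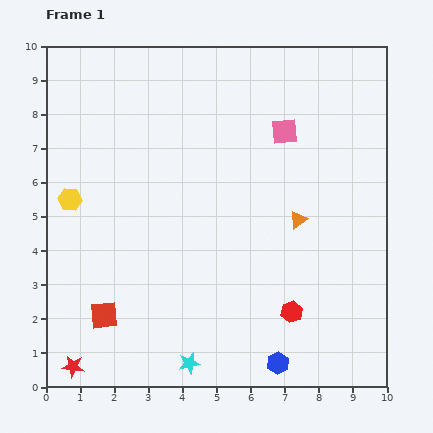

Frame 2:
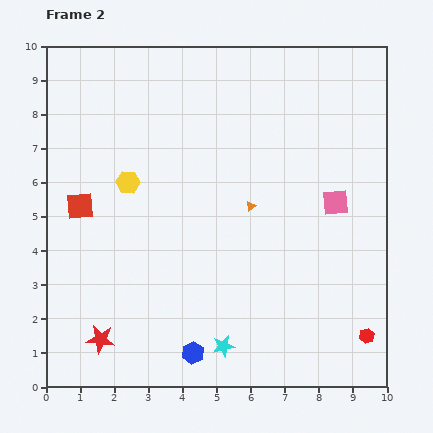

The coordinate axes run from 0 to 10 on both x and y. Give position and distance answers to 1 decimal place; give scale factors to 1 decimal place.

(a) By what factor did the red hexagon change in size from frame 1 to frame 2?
0.7×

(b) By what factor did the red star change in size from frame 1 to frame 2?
1.3×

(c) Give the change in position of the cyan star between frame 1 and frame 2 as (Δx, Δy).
(1.0, 0.5)

The cyan star was at (4.2, 0.7) in frame 1 and (5.2, 1.2) in frame 2.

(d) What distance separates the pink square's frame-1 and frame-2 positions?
2.6

The pink square moved from (7.0, 7.5) to (8.5, 5.4), a distance of √(1.5² + 2.1²) ≈ 2.6.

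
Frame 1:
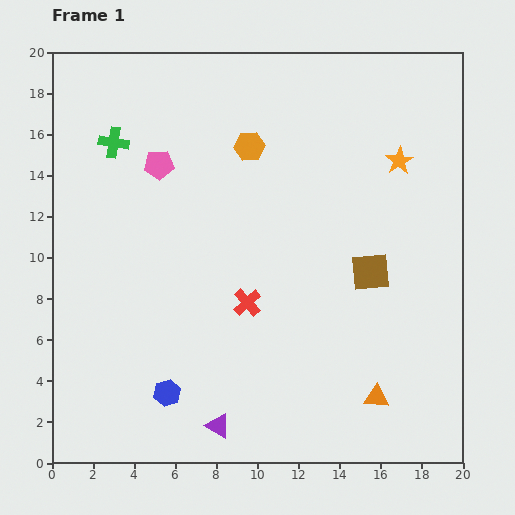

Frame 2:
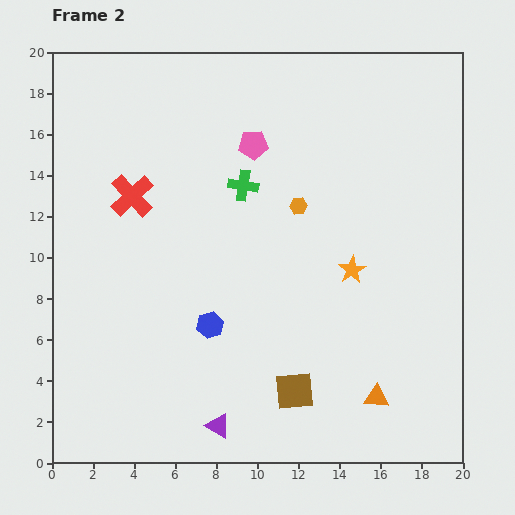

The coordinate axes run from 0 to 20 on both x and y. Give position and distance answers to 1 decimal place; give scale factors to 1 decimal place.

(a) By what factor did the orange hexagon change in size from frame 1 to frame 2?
0.6×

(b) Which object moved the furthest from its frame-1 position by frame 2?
the red cross

(moved 7.6; next 6.9)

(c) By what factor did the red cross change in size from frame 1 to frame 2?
1.5×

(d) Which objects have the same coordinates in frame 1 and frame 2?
the orange triangle, the purple triangle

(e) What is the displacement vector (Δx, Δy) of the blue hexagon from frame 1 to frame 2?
(2.1, 3.3)

The blue hexagon was at (5.6, 3.4) in frame 1 and (7.7, 6.7) in frame 2.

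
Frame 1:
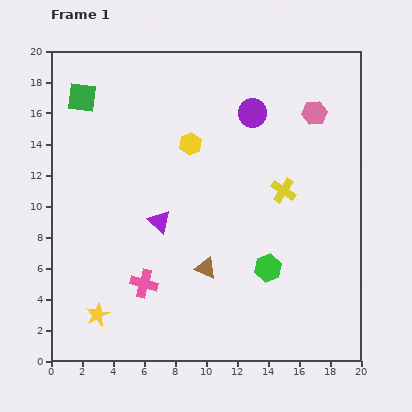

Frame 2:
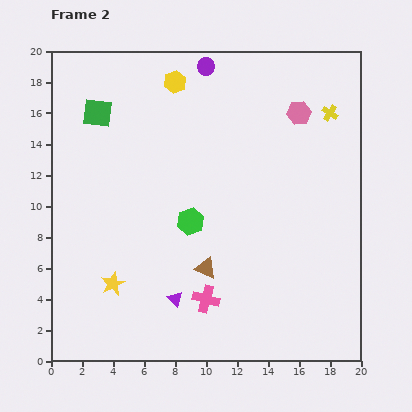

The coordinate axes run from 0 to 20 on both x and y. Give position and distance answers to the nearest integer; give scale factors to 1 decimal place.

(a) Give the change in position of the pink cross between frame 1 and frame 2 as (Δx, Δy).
(4, -1)

The pink cross was at (6, 5) in frame 1 and (10, 4) in frame 2.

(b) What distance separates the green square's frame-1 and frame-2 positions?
1

The green square moved from (2, 17) to (3, 16), a distance of √(1² + 1²) ≈ 1.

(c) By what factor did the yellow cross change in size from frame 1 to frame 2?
0.7×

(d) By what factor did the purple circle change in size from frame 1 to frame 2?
0.6×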